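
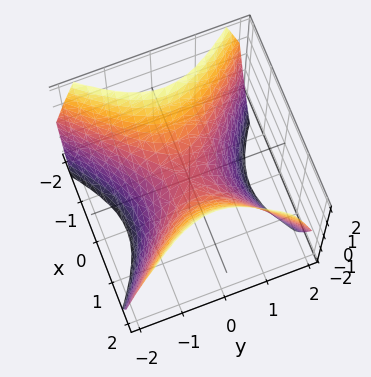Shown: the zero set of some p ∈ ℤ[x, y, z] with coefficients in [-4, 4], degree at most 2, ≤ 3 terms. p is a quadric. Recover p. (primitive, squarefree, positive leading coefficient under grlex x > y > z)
x^2 - y^2 - z

1. The degree is 2 — a saddle surface; a quadric.
2. Symmetries: it's symmetric under x → −x, forcing even powers of x; it's symmetric under y → −y, forcing even powers of y.
3. Reading off the gridlines: it crosses the y-axis at the gridline y = 0; it crosses the z-axis at the gridline z = 0; one x-axis crossing is at x = 0.
4. Together with the visible shape, these determine p as stated.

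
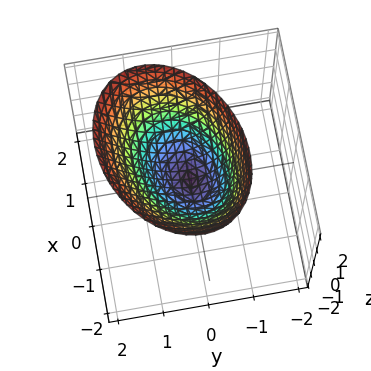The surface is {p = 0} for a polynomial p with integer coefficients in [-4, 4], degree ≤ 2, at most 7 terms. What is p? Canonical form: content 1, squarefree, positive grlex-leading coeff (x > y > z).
2*x^2 - x*y + 3*y^2 - y*z - 3*z

First, the degree is 2 — a generic line meets the surface in up to 2 points.
Then, checking where it meets the axes: it crosses the y-axis at the gridline y = 0; it crosses the x-axis at the gridline x = 0; it meets the z-axis at z = 0 (among the integer gridlines).
Finally, together with the visible shape, these determine p as stated.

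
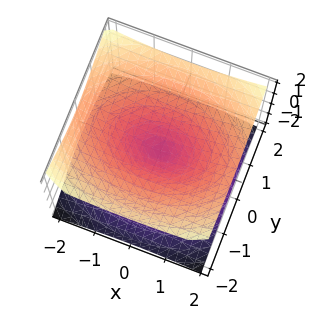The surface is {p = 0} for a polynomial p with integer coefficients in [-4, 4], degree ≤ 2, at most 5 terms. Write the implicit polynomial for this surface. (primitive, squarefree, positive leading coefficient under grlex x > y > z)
x^2 + 2*y^2 - 3*z^2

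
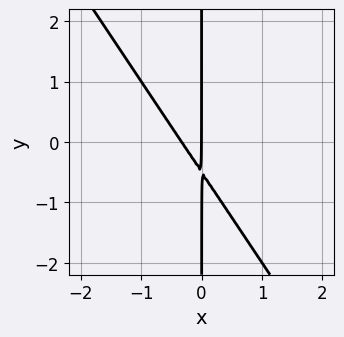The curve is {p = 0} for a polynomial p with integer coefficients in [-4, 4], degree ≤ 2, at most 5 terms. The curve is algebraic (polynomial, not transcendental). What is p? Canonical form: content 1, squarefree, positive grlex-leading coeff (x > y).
(a) deg p = 2.
(b) From the axis intercepts and sections: every point of the y-axis in the box is on the curve; one x-axis crossing is at x = 0.
(c) Matching integer coefficients to the picture gives p.

3*x^2 + 2*x*y + x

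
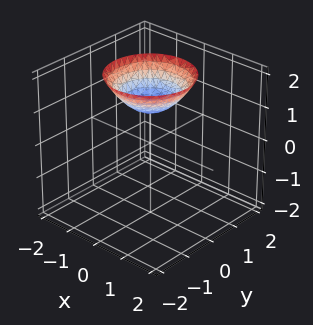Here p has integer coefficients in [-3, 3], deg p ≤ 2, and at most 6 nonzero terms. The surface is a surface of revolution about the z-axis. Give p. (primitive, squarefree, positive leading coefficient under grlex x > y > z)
2*x^2 + 2*y^2 - 3*z + 3

(a) The degree is 2 — the shape is more complex than any degree-1 surface.
(b) By symmetry, the z-axis is an axis of rotation, so x and y enter only as x² + y².
(c) Reading off the gridlines: the surface avoids every integer y-axis point in the box; the surface avoids every integer x-axis point in the box; a circular section at z = 2 has radius between 1 and 2.
(d) These observations pin down the coefficients. Check: (0, 0, 1) on the z-axis lies on the surface, and p(0, 0, 1) = 0. ✓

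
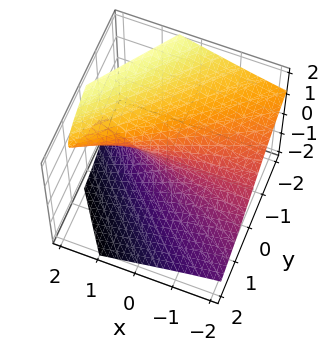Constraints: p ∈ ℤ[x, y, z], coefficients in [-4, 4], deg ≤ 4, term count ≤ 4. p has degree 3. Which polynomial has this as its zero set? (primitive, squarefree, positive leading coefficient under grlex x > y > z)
deg p = 3. No degree-2 surface has this shape.
Checking where it meets the axes: it meets the z-axis at z = 0 (among the integer gridlines); it meets the y-axis at y = 0 (among the integer gridlines); every point of the x-axis in the box is on the surface.
Putting this together gives p.

z^3 - 2*x*z + 3*y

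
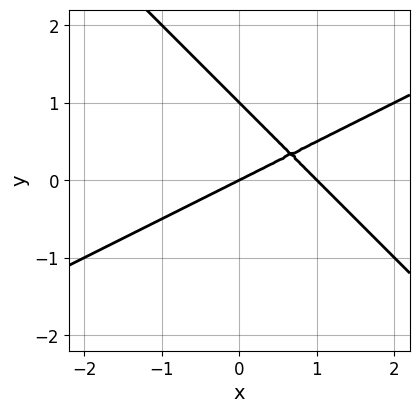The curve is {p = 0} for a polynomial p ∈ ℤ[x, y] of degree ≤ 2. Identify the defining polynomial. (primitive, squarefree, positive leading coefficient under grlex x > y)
x^2 - x*y - 2*y^2 - x + 2*y

First, degree: no degree-1 curve has this shape, so deg p = 2.
Next, against the integer gridlines: among the integer gridlines, it crosses the x-axis at x ∈ {0, 1}; among the integer gridlines, it crosses the y-axis at y ∈ {0, 1}.
Finally, these observations pin down the coefficients.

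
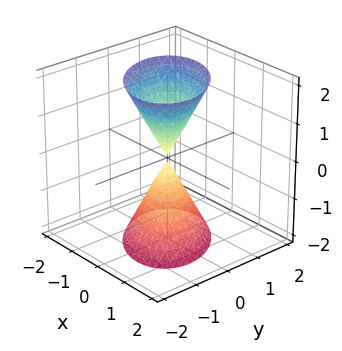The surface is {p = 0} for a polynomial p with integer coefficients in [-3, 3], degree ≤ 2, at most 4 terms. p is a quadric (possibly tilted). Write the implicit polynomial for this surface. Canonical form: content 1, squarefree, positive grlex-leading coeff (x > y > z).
3*x^2 + 2*x*y + 3*y^2 - z^2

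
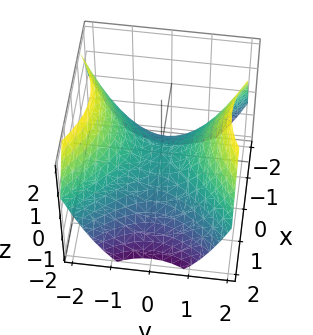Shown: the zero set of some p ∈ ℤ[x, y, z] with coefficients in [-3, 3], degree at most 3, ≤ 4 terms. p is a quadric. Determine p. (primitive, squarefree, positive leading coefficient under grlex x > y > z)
First, degree: a hyperbolic paraboloid; a quadric, so deg p = 2.
Next, symmetries: mirror symmetry x ↦ −x ⇒ only even powers of x; the y ↦ −y reflection is a symmetry, so y appears only in even powers.
Next, observable constraints: it crosses the z-axis at the gridline z = 0; it meets the y-axis at y = 0 (among the integer gridlines); one x-axis crossing is at x = 0.
Finally, the integer polynomial consistent with all of this is the stated p.

2*x^2 - 2*y^2 + 3*z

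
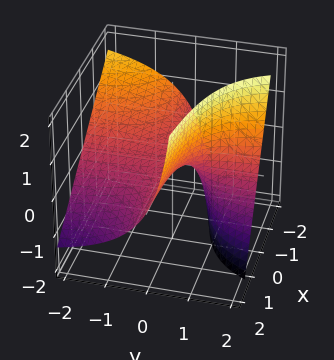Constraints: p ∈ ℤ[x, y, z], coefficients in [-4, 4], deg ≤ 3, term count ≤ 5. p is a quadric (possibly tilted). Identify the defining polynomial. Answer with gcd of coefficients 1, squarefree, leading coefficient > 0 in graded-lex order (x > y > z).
First, degree: the shape is more complex than any degree-1 surface, so deg p = 2.
Then, from the axis intercepts and sections: the visible y-axis segment lies entirely on the surface; every point of the x-axis in the box is on the surface; it crosses the z-axis at the gridline z = 0.
Finally, these observations pin down the coefficients.

x*y + y*z - z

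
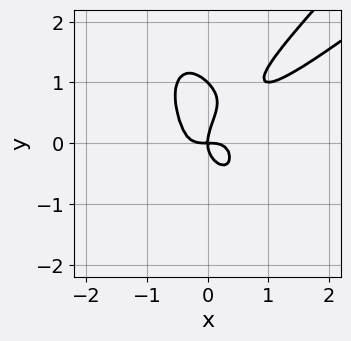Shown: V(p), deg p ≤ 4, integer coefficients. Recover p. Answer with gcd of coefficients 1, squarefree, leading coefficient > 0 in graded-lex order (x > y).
1. deg p = 4.
2. From the visible intercepts: it meets the x-axis at x = 0 (among the integer gridlines); among the integer gridlines, it crosses the y-axis at y ∈ {0, 1}.
3. Together with the visible shape, these determine p as stated.

2*x^4 - 3*x^3*y + y^4 - y^3 + x*y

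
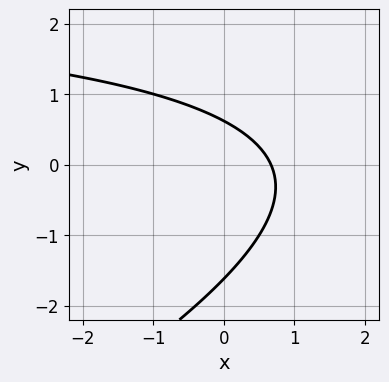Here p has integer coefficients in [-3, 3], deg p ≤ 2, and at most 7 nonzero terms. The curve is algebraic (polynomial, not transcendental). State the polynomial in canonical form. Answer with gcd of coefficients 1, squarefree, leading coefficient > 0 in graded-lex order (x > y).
1. The degree is 2 — no degree-1 curve has this shape.
2. Matching integer coefficients to the picture gives p.

x*y - 2*y^2 - 3*x - 2*y + 2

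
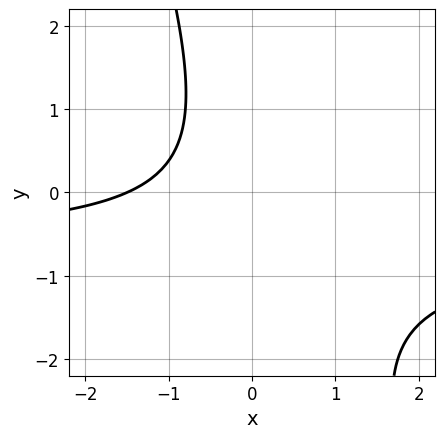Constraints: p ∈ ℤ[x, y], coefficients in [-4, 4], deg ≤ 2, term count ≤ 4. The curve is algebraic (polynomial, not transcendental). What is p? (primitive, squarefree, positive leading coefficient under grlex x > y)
3*x*y + y^2 + 2*x + 3

deg p = 2. The shape is more complex than any degree-1 curve.
From the axis intercepts and sections: it misses every integer gridline on the y-axis.
Matching integer coefficients to the picture gives p.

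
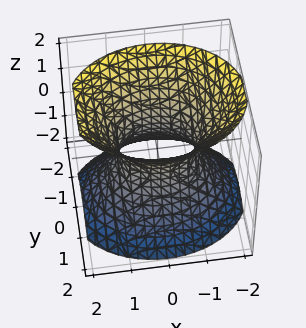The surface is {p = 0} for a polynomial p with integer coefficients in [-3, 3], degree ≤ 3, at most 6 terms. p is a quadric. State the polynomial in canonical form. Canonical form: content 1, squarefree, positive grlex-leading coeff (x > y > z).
2*x^2 + 3*y^2 - 2*z^2 - 2

(a) Degree: an hourglass — one-sheet hyperboloid; a quadric, so deg p = 2.
(b) Symmetries: it's symmetric under y → −y, forcing even powers of y; mirror symmetry z ↦ −z ⇒ only even powers of z; the x ↦ −x reflection is a symmetry, so x appears only in even powers.
(c) Against the integer gridlines: the x-axis gridline crossings are at x ∈ {-1, 1}; no z-intercept at any integer in the box.
(d) Assembling these constraints gives the stated polynomial.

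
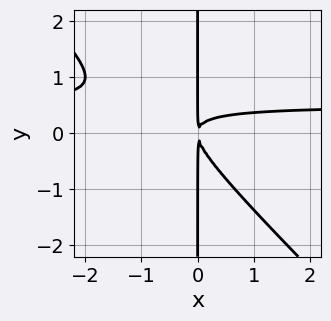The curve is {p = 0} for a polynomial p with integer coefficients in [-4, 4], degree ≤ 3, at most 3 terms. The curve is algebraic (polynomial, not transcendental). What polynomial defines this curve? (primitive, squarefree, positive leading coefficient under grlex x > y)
First, the degree is 3 — a generic line meets the curve in up to 3 points.
Then, observable constraints: every point of the y-axis in the box is on the curve.
Finally, fitting integer coefficients to these (and the overall shape) gives p.

2*x^2*y + 2*x*y^2 - x^2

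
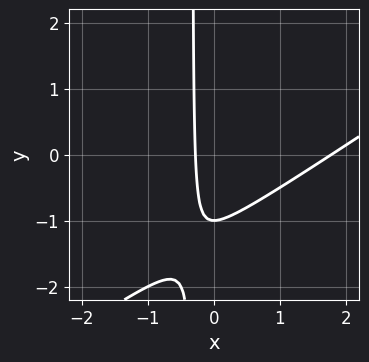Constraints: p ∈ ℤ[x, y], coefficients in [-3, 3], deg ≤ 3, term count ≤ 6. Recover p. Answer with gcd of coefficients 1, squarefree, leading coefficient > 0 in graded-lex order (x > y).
First, the degree is 2 — a generic line meets the curve in up to 2 points.
Then, checking where it meets the axes: it meets the y-axis at y = -1 (among the integer gridlines).
Finally, fitting integer coefficients to these (and the overall shape) gives p.

2*x^2 - 3*x*y - 3*x - y - 1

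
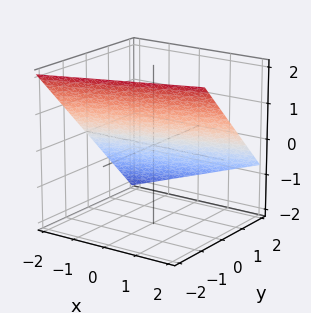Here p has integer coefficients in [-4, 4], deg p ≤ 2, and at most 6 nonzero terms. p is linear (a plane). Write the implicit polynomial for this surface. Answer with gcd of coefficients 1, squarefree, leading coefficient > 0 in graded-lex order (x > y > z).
1. The degree is 1 — the surface is flat (a plane).
2. From the visible intercepts: it meets the x-axis at x = -2 (among the integer gridlines).
3. Together with the visible shape, these determine p as stated.

x - 3*y - 3*z + 2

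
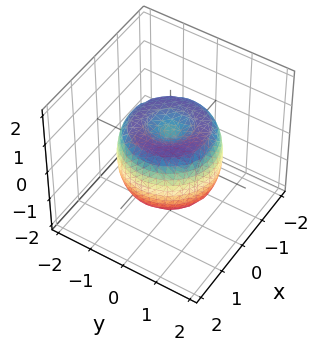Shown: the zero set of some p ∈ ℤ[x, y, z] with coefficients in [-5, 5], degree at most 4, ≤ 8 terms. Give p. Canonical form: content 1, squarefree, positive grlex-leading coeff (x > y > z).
2*x^4 + 4*x^2*y^2 + 2*y^4 - 3*x^2 - 3*y^2 + 2*z^2 - 1

(a) Degree: no degree-3 surface has this shape, so deg p = 4.
(b) By symmetry, every cross-section ⟂ z is a circle, so x, y appear only via x² + y².
(c) Observable constraints: a circular section at z = 1 has radius between 0 and 1.
(d) Fitting integer coefficients to these (and the overall shape) gives p.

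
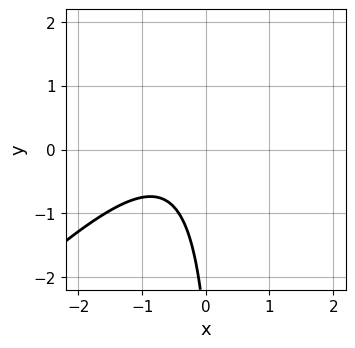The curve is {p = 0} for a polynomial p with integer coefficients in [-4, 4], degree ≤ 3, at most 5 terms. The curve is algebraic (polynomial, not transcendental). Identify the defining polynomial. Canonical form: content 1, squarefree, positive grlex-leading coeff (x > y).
(a) deg p = 2. No degree-1 curve has this shape.
(b) Observable constraints: it misses every integer gridline on the x-axis; it misses every integer gridline on the y-axis.
(c) Matching integer coefficients to the picture gives p.

3*x^2 - 3*x*y + 3*x + y + 3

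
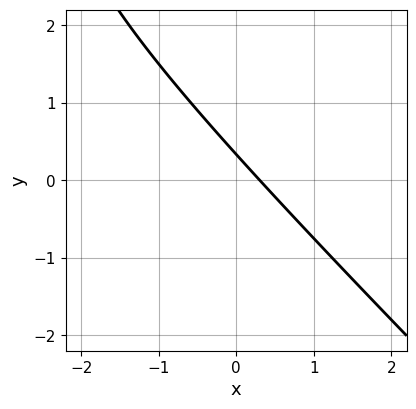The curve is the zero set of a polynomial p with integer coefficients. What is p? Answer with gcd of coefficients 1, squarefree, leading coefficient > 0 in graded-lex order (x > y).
1. Degree: no degree-1 curve has this shape, so deg p = 2.
2. The integer polynomial consistent with all of this is the stated p.

x^2 + x*y + 3*x + 3*y - 1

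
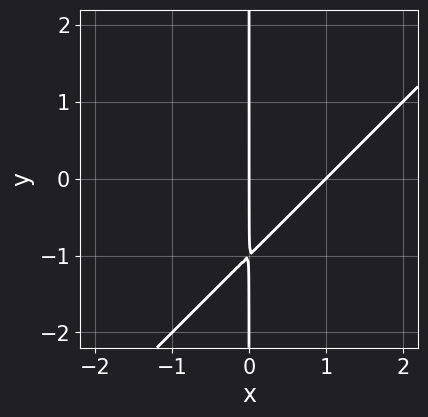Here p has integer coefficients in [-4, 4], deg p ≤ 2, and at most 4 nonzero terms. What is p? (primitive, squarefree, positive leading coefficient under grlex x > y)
(a) deg p = 2. The shape is more complex than any degree-1 curve.
(b) Against the integer gridlines: every point of the y-axis in the box is on the curve; among the integer gridlines, it crosses the x-axis at x ∈ {0, 1}.
(c) Fitting integer coefficients to these (and the overall shape) gives p.

x^2 - x*y - x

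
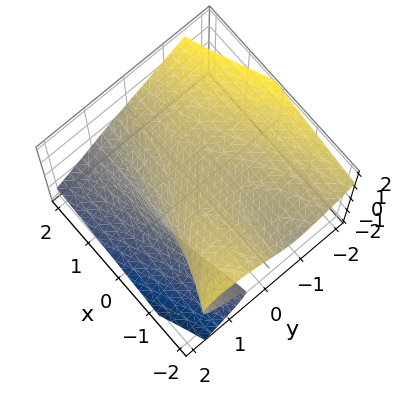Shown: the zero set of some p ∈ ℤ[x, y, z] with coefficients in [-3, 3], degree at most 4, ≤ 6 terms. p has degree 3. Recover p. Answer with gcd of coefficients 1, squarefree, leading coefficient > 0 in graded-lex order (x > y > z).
3*x*y*z + 2*y^3 + 3*z^3 - 2

1. The degree is 3 — no degree-2 surface has this shape.
2. Reading off the gridlines: it crosses the y-axis at the gridline y = 1; the surface avoids every integer x-axis point in the box.
3. The integer polynomial consistent with all of this is the stated p.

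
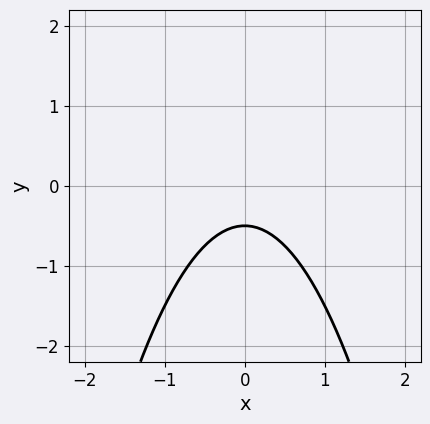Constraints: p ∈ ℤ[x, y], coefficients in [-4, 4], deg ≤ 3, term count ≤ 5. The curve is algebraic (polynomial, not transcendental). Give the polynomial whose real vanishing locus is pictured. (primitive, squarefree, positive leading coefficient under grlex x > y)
(a) deg p = 2. The shape is more complex than any degree-1 curve.
(b) Symmetries: mirror symmetry x ↦ −x ⇒ only even powers of x.
(c) Observable constraints: no x-intercept at any integer in the box.
(d) Fitting integer coefficients to these (and the overall shape) gives p.

2*x^2 + 2*y + 1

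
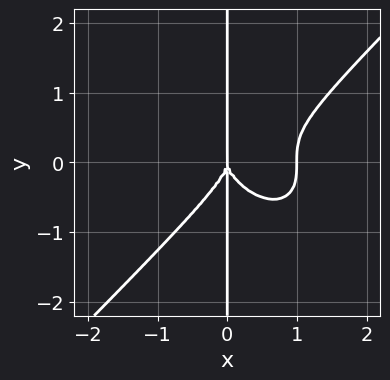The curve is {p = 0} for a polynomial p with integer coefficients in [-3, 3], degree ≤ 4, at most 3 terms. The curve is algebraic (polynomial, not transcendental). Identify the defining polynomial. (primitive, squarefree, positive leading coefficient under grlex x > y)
x^4 - x*y^3 - x^3

1. Degree: the shape is more complex than any degree-3 curve, so deg p = 4.
2. From the visible intercepts: among the integer gridlines, it crosses the x-axis at x ∈ {0, 1}; the visible y-axis segment lies entirely on the curve.
3. Fitting integer coefficients to these (and the overall shape) gives p.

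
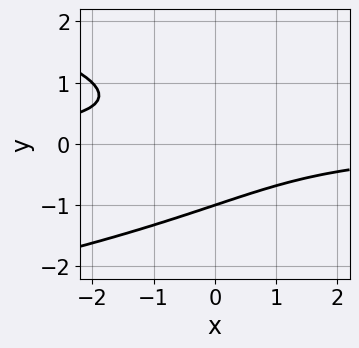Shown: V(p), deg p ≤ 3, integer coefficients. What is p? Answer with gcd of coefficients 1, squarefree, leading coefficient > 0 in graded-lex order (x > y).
y^3 + x*y + 1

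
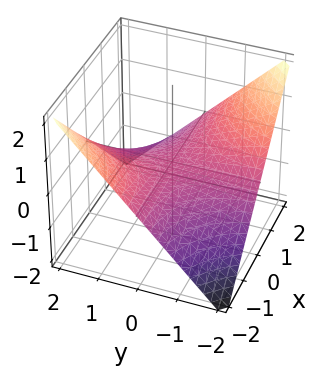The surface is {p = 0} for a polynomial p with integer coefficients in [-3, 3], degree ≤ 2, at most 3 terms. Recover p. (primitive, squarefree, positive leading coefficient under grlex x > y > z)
1. The degree is 2 — a hyperbolic paraboloid; a quadric.
2. From the visible intercepts: the visible x-axis segment lies entirely on the surface; it crosses the z-axis at the gridline z = 0.
3. Putting this together gives p. Check: (0, 2, 0) on the y-axis lies on the surface, and p(0, 2, 0) = 0. ✓

x*y + 2*z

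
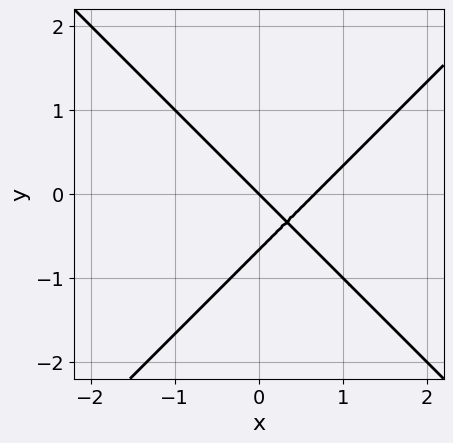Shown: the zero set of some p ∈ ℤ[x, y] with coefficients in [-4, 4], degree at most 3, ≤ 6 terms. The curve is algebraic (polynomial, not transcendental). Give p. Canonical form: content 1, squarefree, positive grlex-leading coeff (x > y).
3*x^2 - 3*y^2 - 2*x - 2*y

First, degree: no degree-1 curve has this shape, so deg p = 2.
Then, observable constraints: one y-axis crossing is at y = 0; one x-axis crossing is at x = 0.
Finally, solving for integer coefficients yields p as stated.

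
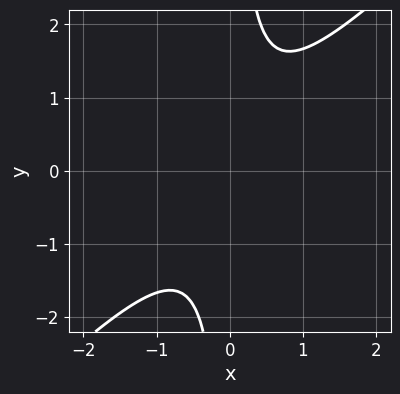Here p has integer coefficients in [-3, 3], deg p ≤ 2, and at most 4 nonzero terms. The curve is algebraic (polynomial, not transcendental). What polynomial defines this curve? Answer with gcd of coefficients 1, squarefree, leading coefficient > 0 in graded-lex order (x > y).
The degree is 2 — a generic line meets the curve in up to 2 points.
From the axis intercepts and sections: the curve avoids every integer y-axis point in the box; no x-intercept at any integer in the box.
Putting this together gives p.

3*x^2 - 3*x*y + 2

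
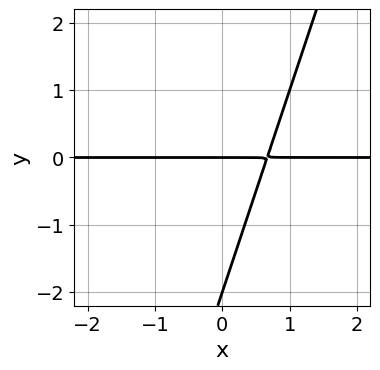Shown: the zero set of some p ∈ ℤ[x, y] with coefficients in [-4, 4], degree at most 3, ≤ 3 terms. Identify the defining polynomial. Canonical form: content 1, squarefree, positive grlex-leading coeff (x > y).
1. The degree is 2 — the shape is more complex than any degree-1 curve.
2. Observable constraints: the y-axis gridline crossings are at y ∈ {-2, 0}; every point of the x-axis in the box is on the curve.
3. Solving for integer coefficients yields p as stated.

3*x*y - y^2 - 2*y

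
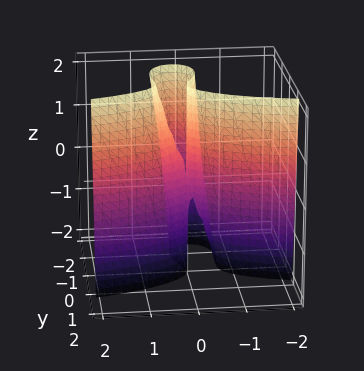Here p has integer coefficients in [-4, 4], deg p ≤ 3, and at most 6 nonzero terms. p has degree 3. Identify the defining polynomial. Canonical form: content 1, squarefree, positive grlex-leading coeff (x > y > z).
2*x^2*y + 2*y^3 - 3*x^2 + x*z + 3*y^2

1. Degree: a generic line meets the surface in up to 3 points, so deg p = 3.
2. From the axis intercepts and sections: every point of the z-axis in the box is on the surface; it meets the y-axis at y = 0 (among the integer gridlines); it meets the x-axis at x = 0 (among the integer gridlines).
3. Matching integer coefficients to the picture gives p.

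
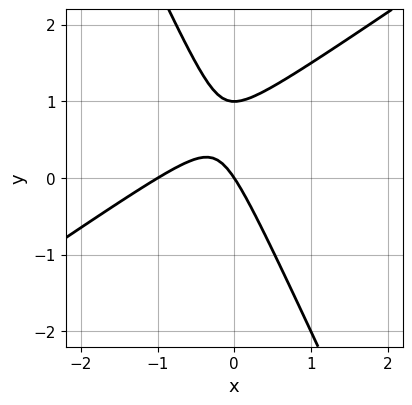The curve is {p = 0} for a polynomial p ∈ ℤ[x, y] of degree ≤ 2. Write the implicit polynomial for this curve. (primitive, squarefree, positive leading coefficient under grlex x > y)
3*x^2 - 3*x*y - 2*y^2 + 3*x + 2*y

First, degree: the shape is more complex than any degree-1 curve, so deg p = 2.
Next, from the axis intercepts and sections: among the integer gridlines, it crosses the x-axis at x ∈ {-1, 0}; the y-axis gridline crossings are at y ∈ {0, 1}.
Finally, matching integer coefficients to the picture gives p.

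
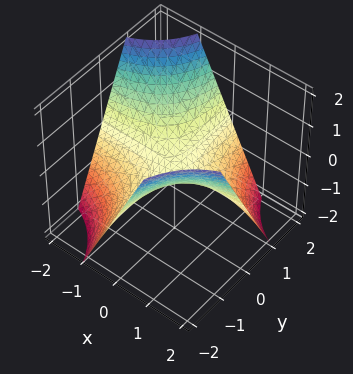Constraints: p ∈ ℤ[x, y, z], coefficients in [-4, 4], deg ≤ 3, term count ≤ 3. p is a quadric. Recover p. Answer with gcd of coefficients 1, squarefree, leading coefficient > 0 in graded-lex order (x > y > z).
x*y + z

deg p = 2. A hyperbolic paraboloid; a quadric.
From the axis intercepts and sections: every point of the y-axis in the box is on the surface; the visible x-axis segment lies entirely on the surface; it crosses the z-axis at the gridline z = 0.
Matching integer coefficients to the picture gives p.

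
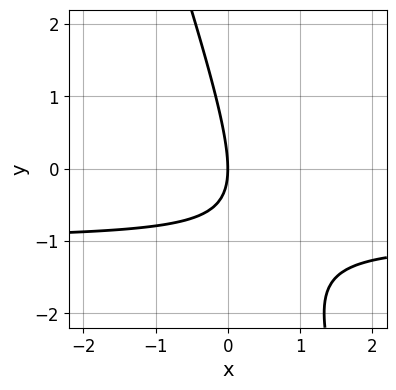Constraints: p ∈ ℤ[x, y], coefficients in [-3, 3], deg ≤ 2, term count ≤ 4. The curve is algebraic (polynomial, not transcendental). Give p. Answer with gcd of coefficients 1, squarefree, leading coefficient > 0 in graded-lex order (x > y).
3*x*y + y^2 + 3*x

First, deg p = 2. A generic line meets the curve in up to 2 points.
Next, from the visible intercepts: one y-axis crossing is at y = 0; one x-axis crossing is at x = 0.
Finally, these observations pin down the coefficients.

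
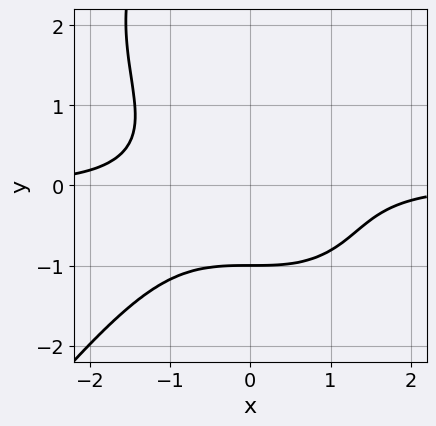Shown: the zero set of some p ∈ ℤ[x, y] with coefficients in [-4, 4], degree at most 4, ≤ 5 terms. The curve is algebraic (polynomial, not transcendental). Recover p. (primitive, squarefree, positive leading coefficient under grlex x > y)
deg p = 4.
Reading off the gridlines: no x-intercept at any integer in the box; one y-axis crossing is at y = -1.
Fitting integer coefficients to these (and the overall shape) gives p.

2*x^3*y - y^4 + 3*y^3 + y^2 + 3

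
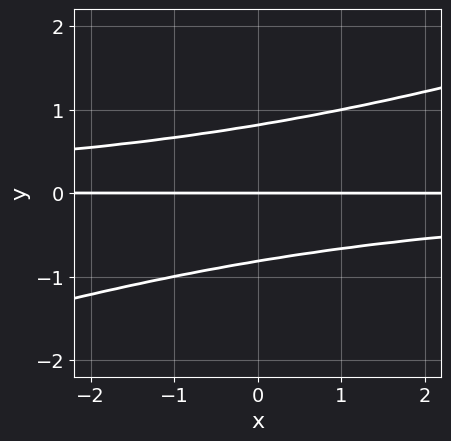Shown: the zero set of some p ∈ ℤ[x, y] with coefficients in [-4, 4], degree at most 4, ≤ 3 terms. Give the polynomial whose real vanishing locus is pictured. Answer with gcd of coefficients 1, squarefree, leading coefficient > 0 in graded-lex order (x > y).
1. deg p = 3.
2. From the axis intercepts and sections: the visible x-axis segment lies entirely on the curve; one y-axis crossing is at y = 0.
3. Fitting integer coefficients to these (and the overall shape) gives p.

x*y^2 - 3*y^3 + 2*y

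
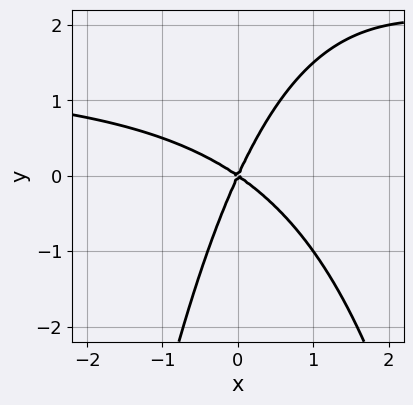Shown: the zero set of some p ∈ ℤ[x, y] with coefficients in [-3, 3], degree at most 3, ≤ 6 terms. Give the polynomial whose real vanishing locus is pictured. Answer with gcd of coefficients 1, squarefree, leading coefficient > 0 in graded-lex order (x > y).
2*x^2*y - 3*x^2 - 3*x*y + 2*y^2

First, the degree is 3 — the shape is more complex than any degree-2 curve.
Then, against the integer gridlines: it crosses the y-axis at the gridline y = 0; it crosses the x-axis at the gridline x = 0.
Finally, these observations pin down the coefficients.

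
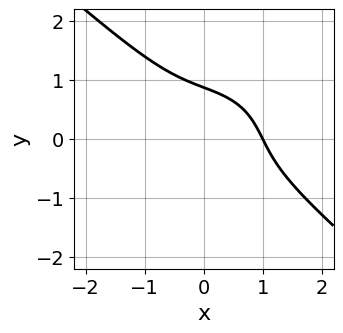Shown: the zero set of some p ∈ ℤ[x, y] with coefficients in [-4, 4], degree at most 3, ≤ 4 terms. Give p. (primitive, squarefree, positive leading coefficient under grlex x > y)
2*x^3 + 3*y^3 + 3*x*y - 2

First, degree: no degree-2 curve has this shape, so deg p = 3.
Next, from the axis intercepts and sections: it crosses the x-axis at the gridline x = 1.
Finally, together with the visible shape, these determine p as stated.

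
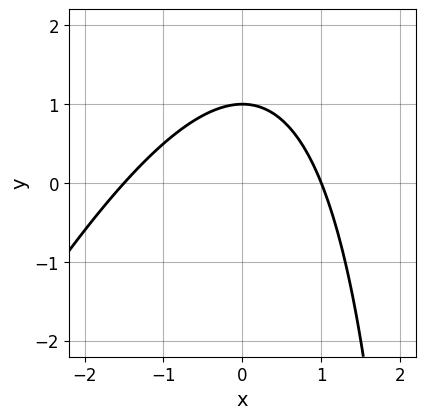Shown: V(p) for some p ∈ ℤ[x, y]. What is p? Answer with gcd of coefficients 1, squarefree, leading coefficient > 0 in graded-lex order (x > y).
2*x^2 - x*y + x + 3*y - 3

(a) Degree: the shape is more complex than any degree-1 curve, so deg p = 2.
(b) Checking where it meets the axes: it crosses the x-axis at the gridline x = 1; it meets the y-axis at y = 1 (among the integer gridlines).
(c) Matching integer coefficients to the picture gives p.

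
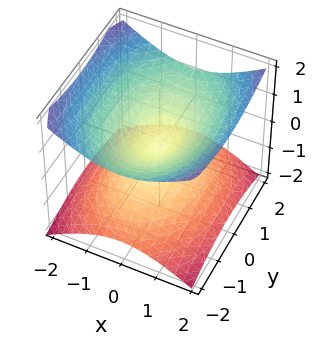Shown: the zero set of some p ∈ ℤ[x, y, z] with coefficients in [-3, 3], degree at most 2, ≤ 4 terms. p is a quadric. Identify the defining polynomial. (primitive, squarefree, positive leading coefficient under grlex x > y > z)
2*x^2 + y^2 - 3*z^2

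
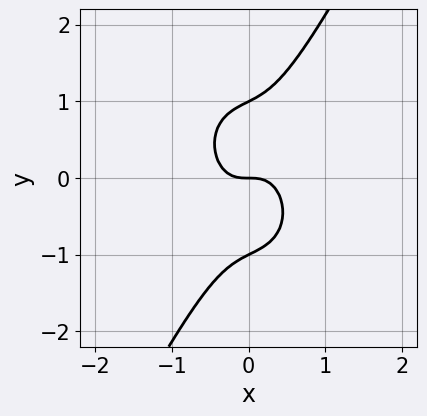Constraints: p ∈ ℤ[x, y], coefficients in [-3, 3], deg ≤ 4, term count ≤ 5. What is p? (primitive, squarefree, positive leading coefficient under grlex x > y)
Degree: no degree-2 curve has this shape, so deg p = 3.
Observable constraints: one x-axis crossing is at x = 0; the y-axis gridline crossings are at y ∈ {-1, 0, 1}.
Solving for integer coefficients yields p as stated.

3*x^3 + x*y^2 - y^3 + y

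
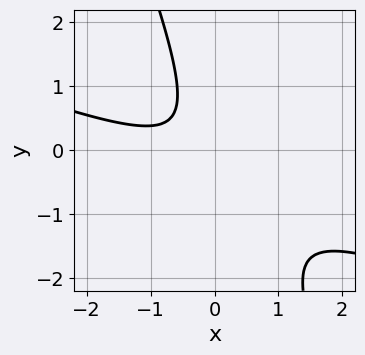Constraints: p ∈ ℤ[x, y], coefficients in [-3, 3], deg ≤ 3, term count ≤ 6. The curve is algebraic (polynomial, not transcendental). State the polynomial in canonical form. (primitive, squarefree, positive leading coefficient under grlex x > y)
1. Degree: a generic line meets the curve in up to 2 points, so deg p = 2.
2. Reading off the gridlines: it misses every integer gridline on the y-axis; it misses every integer gridline on the x-axis.
3. Assembling these constraints gives the stated polynomial.

x^2 + 3*x*y + y^2 + x + 1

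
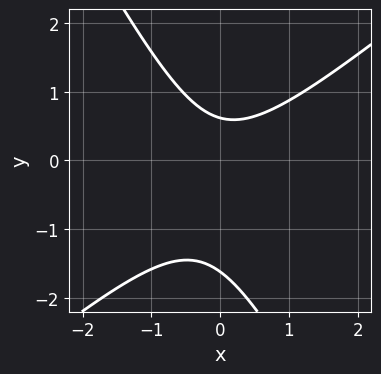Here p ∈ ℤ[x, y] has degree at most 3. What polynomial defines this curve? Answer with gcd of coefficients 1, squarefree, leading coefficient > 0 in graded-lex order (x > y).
First, deg p = 2.
Then, from the visible intercepts: no x-intercept at any integer in the box.
Finally, fitting integer coefficients to these (and the overall shape) gives p.

3*x^2 - 2*x*y - 2*y^2 - 2*y + 2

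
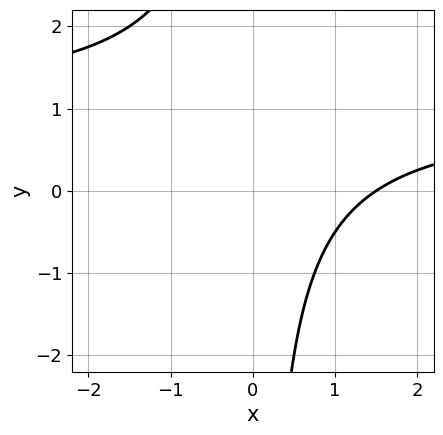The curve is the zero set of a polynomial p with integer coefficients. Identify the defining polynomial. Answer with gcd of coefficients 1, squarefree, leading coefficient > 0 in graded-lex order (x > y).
First, the degree is 2 — a generic line meets the curve in up to 2 points.
Next, reading off the gridlines: the curve avoids every integer y-axis point in the box.
Finally, solving for integer coefficients yields p as stated.

2*x*y - 2*x + 3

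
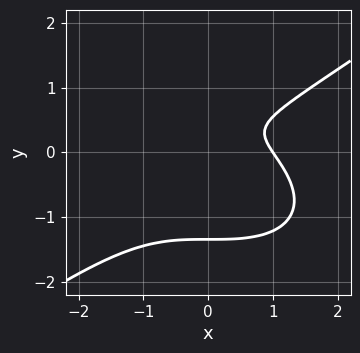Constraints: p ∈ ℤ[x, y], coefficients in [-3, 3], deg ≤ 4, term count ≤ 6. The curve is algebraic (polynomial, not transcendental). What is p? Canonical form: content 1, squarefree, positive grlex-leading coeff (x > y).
x^3 - 3*y^3 - 2*y^2 + 2*y - 1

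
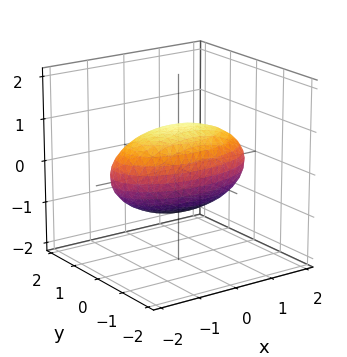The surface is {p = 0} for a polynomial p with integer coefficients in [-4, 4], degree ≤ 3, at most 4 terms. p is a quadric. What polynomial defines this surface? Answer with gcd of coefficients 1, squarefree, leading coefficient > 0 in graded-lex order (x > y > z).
1. deg p = 2. Bounded and convex; a quadric.
2. Symmetries: it's symmetric under y → −y, forcing even powers of y; it's symmetric under x → −x, forcing even powers of x; it's symmetric under z → −z, forcing even powers of z.
3. Reading off the gridlines: the y-axis gridline crossings are at y ∈ {-1, 1}; among the integer gridlines, it crosses the z-axis at z ∈ {-1, 1}.
4. Assembling these constraints gives the stated polynomial.

x^2 + 3*y^2 + 3*z^2 - 3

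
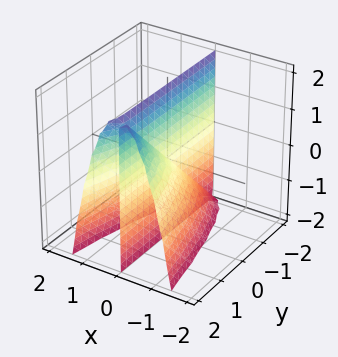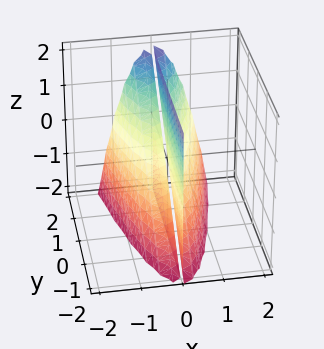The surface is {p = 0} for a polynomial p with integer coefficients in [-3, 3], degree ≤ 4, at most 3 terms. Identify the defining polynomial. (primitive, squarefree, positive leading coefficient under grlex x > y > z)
2*x^3 - x*y + x*z

(a) There are 2 components. Treating them together as one polynomial.
(b) Degree: a generic line meets the surface in up to 3 points, so deg p = 3.
(c) Against the integer gridlines: the visible z-axis segment lies entirely on the surface; it meets the x-axis at x = 0 (among the integer gridlines); the visible y-axis segment lies entirely on the surface.
(d) Fitting integer coefficients to these (and the overall shape) gives p.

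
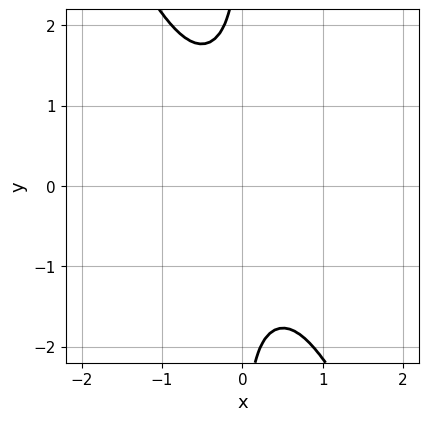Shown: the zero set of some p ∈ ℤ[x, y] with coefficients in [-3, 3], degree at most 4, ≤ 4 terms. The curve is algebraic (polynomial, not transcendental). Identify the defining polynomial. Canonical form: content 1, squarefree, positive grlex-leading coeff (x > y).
3*x^4 + 3*x^2*y^2 + 2*x*y^3 + 3

Degree: a generic line meets the curve in up to 4 points, so deg p = 4.
Reading off the gridlines: it misses every integer gridline on the x-axis; no y-intercept at any integer in the box.
Putting this together gives p.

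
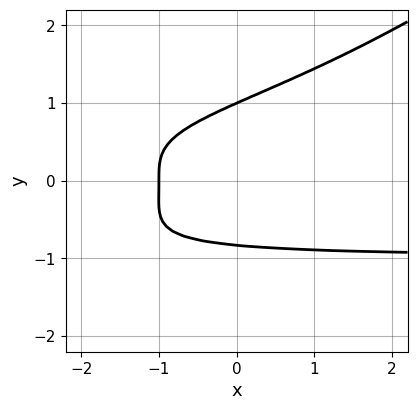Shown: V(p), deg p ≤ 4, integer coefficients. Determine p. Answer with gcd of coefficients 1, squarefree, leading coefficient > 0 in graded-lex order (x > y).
First, the degree is 4 — no degree-3 curve has this shape.
Then, from the visible intercepts: it meets the y-axis at y = 1 (among the integer gridlines); it meets the x-axis at x = -1 (among the integer gridlines).
Finally, the integer polynomial consistent with all of this is the stated p.

2*x*y^3 - 3*y^4 + y^3 + 2*x + 2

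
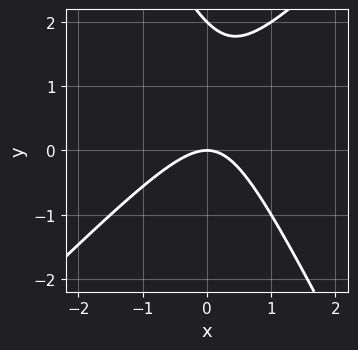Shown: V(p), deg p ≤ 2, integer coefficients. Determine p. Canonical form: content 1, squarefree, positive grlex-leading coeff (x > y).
2*x^2 - x*y - y^2 + 2*y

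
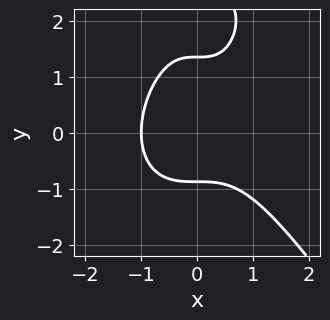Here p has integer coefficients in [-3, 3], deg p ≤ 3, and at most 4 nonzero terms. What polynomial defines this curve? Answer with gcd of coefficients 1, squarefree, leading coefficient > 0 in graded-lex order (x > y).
3*x^3 + y^3 - 3*y^2 + 3

(a) deg p = 3. A generic line meets the curve in up to 3 points.
(b) From the axis intercepts and sections: one x-axis crossing is at x = -1.
(c) Solving for integer coefficients yields p as stated.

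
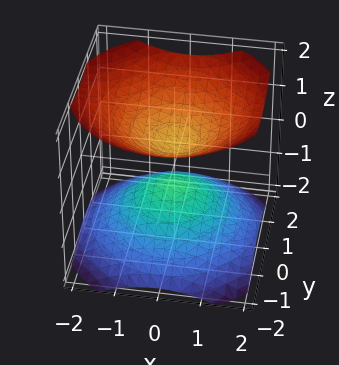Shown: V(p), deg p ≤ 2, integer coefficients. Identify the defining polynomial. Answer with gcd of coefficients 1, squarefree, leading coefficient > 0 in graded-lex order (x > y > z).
First, there are 2 components. Treating them together as one polynomial.
Next, the degree is 2 — no degree-1 surface has this shape.
Next, by symmetry, every cross-section ⟂ z is a circle, so x, y appear only via x² + y².
Next, against the integer gridlines: no y-intercept at any integer in the box; a circular section at z = 1 has radius exactly 1; no x-intercept at any integer in the box.
Finally, putting this together gives p.

2*x^2 + 2*y^2 - 3*z^2 + 1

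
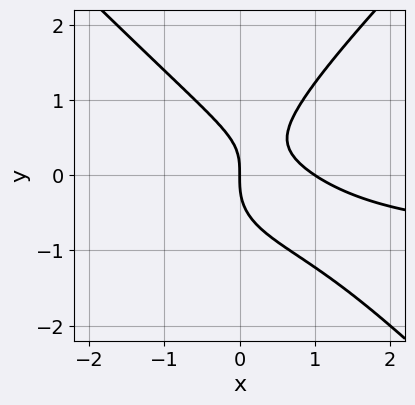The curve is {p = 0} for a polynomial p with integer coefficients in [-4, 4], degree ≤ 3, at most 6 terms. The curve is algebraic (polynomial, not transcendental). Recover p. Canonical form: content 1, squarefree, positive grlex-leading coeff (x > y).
The degree is 3 — the shape is more complex than any degree-2 curve.
Against the integer gridlines: among the integer gridlines, it crosses the x-axis at x ∈ {0, 1}; one y-axis crossing is at y = 0.
Together with the visible shape, these determine p as stated.

2*x^2*y - 2*y^3 + 2*x^2 + x*y - 2*x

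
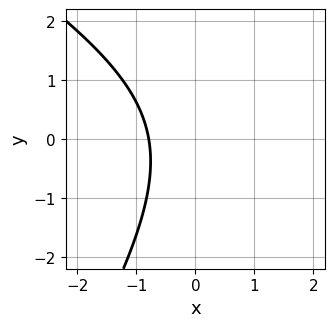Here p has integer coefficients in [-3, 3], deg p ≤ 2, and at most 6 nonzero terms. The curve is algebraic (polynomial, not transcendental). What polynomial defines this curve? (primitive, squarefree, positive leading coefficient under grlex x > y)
deg p = 2. A generic line meets the curve in up to 2 points.
Against the integer gridlines: no y-intercept at any integer in the box.
Solving for integer coefficients yields p as stated.

x^2 + x*y - y^2 - 3*x - 3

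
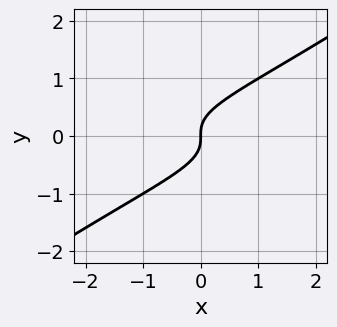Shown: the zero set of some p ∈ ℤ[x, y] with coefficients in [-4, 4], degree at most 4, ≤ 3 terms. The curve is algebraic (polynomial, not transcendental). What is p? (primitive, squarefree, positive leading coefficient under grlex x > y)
2*x*y^2 - 3*y^3 + x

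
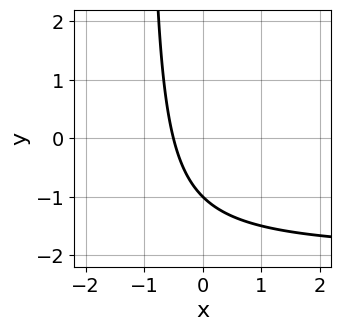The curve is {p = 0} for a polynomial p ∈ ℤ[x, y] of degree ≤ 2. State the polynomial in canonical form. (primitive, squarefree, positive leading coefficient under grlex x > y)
First, degree: a generic line meets the curve in up to 2 points, so deg p = 2.
Next, reading off the gridlines: it meets the y-axis at y = -1 (among the integer gridlines).
Finally, matching integer coefficients to the picture gives p.

x*y + 2*x + y + 1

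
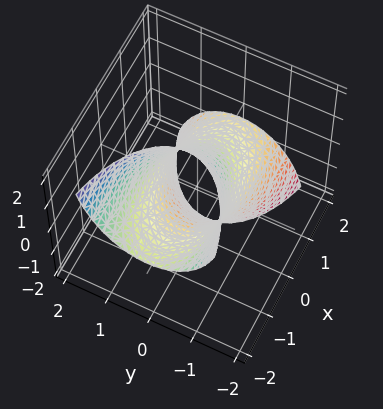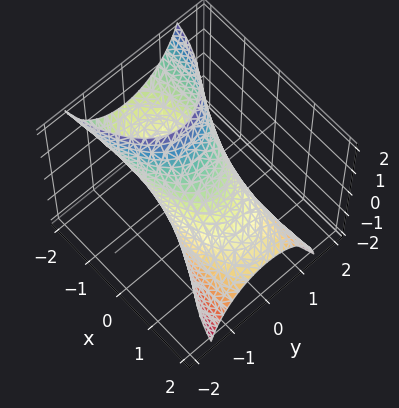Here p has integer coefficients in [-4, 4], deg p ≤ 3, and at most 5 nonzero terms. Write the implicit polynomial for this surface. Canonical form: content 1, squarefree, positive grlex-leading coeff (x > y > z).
x^2 + 3*x*z + 3*y^2 + z^2 - 2

Degree: no degree-1 surface has this shape, so deg p = 2.
Matching integer coefficients to the picture gives p.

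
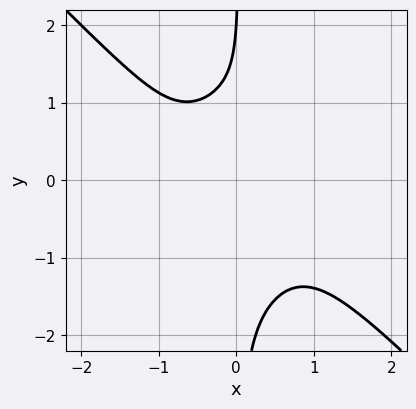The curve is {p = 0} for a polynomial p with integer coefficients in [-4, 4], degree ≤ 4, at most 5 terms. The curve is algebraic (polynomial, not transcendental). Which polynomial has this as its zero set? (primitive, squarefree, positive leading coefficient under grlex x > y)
First, degree: no degree-3 curve has this shape, so deg p = 4.
Next, checking where it meets the axes: it meets the y-axis at y = 2 (among the integer gridlines); no x-intercept at any integer in the box.
Finally, solving for integer coefficients yields p as stated.

2*x^4 + 2*x*y^3 - y + 2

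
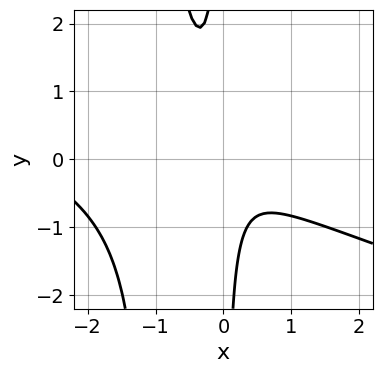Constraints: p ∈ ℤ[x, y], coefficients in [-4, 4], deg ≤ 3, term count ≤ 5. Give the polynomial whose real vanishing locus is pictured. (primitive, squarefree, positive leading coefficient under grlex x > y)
x^3 + 3*x^2*y + 3*x^2 + 3*x*y + 1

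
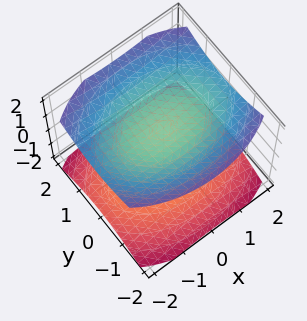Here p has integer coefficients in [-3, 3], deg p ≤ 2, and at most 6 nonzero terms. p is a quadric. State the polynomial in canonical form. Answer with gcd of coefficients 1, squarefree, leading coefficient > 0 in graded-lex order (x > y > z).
x^2 + 2*y^2 - 3*z^2 + 3

First, there are 2 components.
Then, degree: two sheets facing apart; a quadric, so deg p = 2.
Next, symmetries: mirror symmetry z ↦ −z ⇒ only even powers of z; mirror symmetry x ↦ −x ⇒ only even powers of x; the y ↦ −y reflection is a symmetry, so y appears only in even powers.
Then, from the visible intercepts: no y-intercept at any integer in the box; no x-intercept at any integer in the box; the z-axis gridline crossings are at z ∈ {-1, 1}.
Finally, the integer polynomial consistent with all of this is the stated p.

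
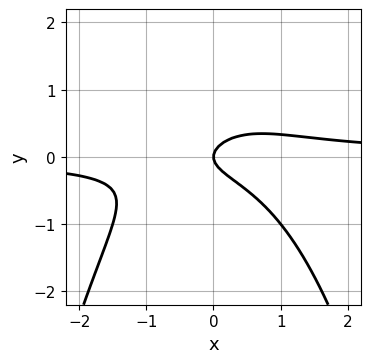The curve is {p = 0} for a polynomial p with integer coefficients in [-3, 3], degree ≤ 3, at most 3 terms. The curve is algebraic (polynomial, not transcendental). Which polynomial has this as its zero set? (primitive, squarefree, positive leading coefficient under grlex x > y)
2*x^2*y + 3*y^2 - x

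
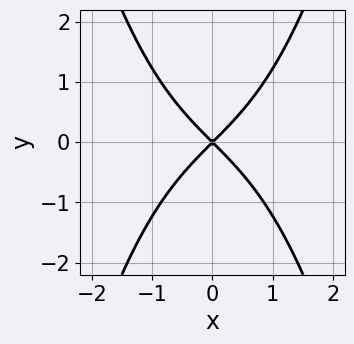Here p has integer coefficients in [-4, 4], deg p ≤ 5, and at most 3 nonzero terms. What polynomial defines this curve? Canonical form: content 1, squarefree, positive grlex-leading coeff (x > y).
x^4 + 2*x^2 - 2*y^2

First, the degree is 4 — the shape is more complex than any degree-3 curve.
Next, symmetries: it's symmetric under x → −x, forcing even powers of x; mirror symmetry y ↦ −y ⇒ only even powers of y.
Next, from the axis intercepts and sections: one x-axis crossing is at x = 0; one y-axis crossing is at y = 0.
Finally, matching integer coefficients to the picture gives p.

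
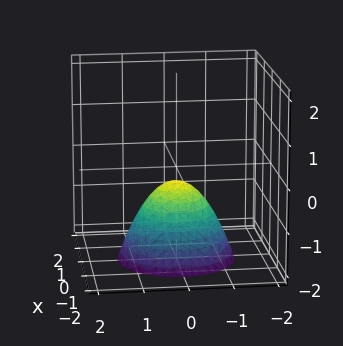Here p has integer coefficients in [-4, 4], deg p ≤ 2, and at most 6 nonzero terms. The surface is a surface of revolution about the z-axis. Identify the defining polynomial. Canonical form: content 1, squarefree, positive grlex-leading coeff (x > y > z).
3*x^2 + 3*y^2 + 3*z + 1

1. Degree: a generic line meets the surface in up to 2 points, so deg p = 2.
2. Symmetries: rotational symmetry about the z-axis ⇒ p depends on x, y only through x² + y².
3. From the axis intercepts and sections: a circular section at z = -1 has radius between 0 and 1; no y-intercept at any integer in the box; the surface avoids every integer x-axis point in the box.
4. Matching integer coefficients to the picture gives p.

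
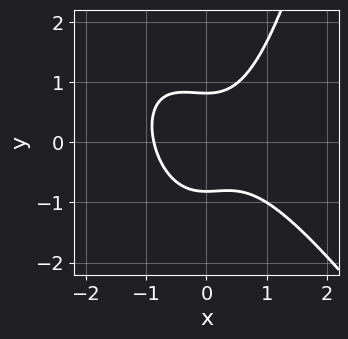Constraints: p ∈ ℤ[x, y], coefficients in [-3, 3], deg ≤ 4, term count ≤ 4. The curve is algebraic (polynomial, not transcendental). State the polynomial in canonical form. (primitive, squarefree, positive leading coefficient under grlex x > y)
3*x^3 + 2*x^2*y - 3*y^2 + 2

1. deg p = 3. A generic line meets the curve in up to 3 points.
2. Solving for integer coefficients yields p as stated.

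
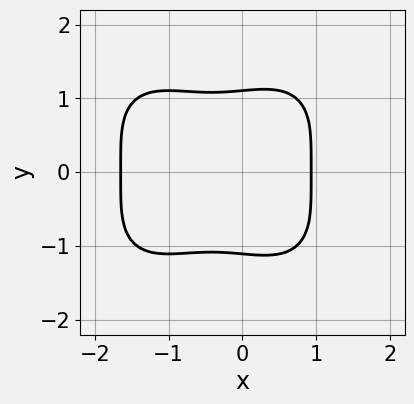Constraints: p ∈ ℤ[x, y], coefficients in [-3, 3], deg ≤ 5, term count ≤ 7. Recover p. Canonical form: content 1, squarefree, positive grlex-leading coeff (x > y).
2*x^4 + 2*y^4 + 3*x^3 - x - 3

1. Degree: no degree-3 curve has this shape, so deg p = 4.
2. Symmetries: mirror symmetry y ↦ −y ⇒ only even powers of y.
3. Assembling these constraints gives the stated polynomial.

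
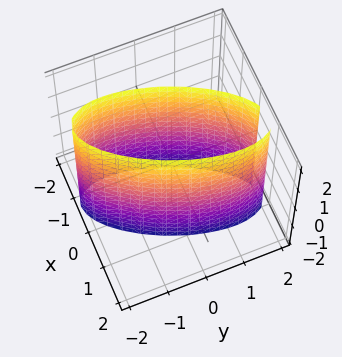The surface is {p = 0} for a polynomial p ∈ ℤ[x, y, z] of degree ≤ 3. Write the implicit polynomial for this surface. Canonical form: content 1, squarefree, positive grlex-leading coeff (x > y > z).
1. The degree is 2 — a generic line meets the surface in up to 2 points.
2. Reading off the gridlines: among the integer gridlines, it crosses the x-axis at x ∈ {-1, 1}; it misses every integer gridline on the z-axis.
3. The integer polynomial consistent with all of this is the stated p.

3*x^2 - 2*x*y + y^2 - 3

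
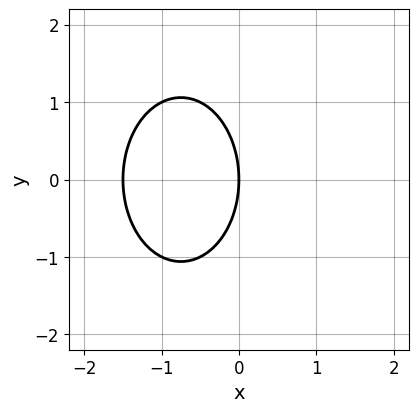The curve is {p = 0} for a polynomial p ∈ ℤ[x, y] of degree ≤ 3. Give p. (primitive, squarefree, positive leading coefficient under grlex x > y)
(a) deg p = 2.
(b) Symmetries: the y ↦ −y reflection is a symmetry, so y appears only in even powers.
(c) From the axis intercepts and sections: it crosses the y-axis at the gridline y = 0; it crosses the x-axis at the gridline x = 0.
(d) Putting this together gives p.

2*x^2 + y^2 + 3*x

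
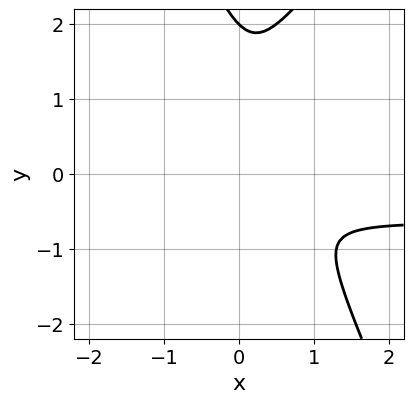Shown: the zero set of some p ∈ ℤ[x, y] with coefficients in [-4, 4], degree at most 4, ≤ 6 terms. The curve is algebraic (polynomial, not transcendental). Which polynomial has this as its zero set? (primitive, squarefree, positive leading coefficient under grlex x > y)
3*x^2*y - x*y^2 - y^3 + 2*x^2 + 2*y^2

1. deg p = 3.
2. Observable constraints: it meets the y-axis at y = 2 (among the integer gridlines).
3. Matching integer coefficients to the picture gives p.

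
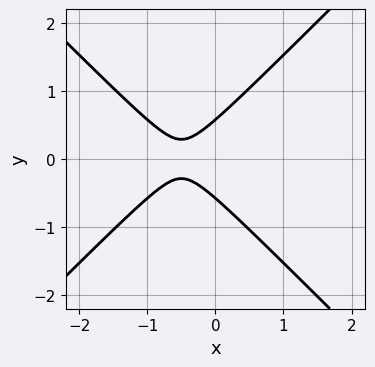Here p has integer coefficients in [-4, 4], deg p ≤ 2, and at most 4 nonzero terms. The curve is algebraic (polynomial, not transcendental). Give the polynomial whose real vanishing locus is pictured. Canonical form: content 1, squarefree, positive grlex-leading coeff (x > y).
3*x^2 - 3*y^2 + 3*x + 1

deg p = 2. The shape is more complex than any degree-1 curve.
Symmetries: mirror symmetry y ↦ −y ⇒ only even powers of y.
Against the integer gridlines: no x-intercept at any integer in the box.
These observations pin down the coefficients.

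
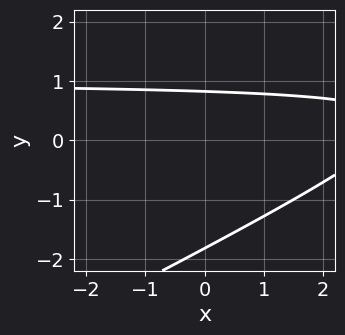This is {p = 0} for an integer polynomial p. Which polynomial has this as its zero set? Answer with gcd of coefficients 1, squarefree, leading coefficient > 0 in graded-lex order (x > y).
x*y - 2*y^2 - x - 2*y + 3

First, the degree is 2 — no degree-1 curve has this shape.
Next, reading off the gridlines: the curve avoids every integer x-axis point in the box.
Finally, together with the visible shape, these determine p as stated.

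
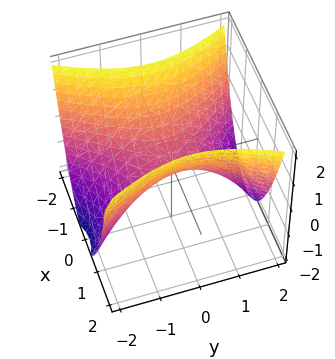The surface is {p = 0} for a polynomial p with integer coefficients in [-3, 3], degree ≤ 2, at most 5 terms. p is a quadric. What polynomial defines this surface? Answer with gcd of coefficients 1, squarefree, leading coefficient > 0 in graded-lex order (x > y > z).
First, the degree is 2 — a saddle surface; a quadric.
Then, symmetries: it's symmetric under y → −y, forcing even powers of y; it's symmetric under x → −x, forcing even powers of x.
Then, reading off the gridlines: it meets the y-axis at y = 0 (among the integer gridlines); one z-axis crossing is at z = 0; it crosses the x-axis at the gridline x = 0.
Finally, the integer polynomial consistent with all of this is the stated p.

2*x^2 - y^2 - 2*z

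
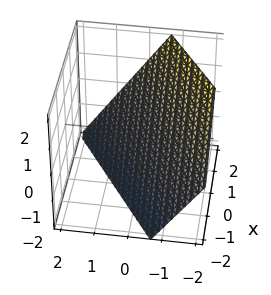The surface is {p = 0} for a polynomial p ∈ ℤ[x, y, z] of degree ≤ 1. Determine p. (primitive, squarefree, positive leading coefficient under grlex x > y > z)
2*x - 3*y - 2*z - 2

The degree is 1 — every cross-section is a straight line — this is a plane.
From the axis intercepts and sections: one x-axis crossing is at x = 1; it crosses the z-axis at the gridline z = -1.
Matching integer coefficients to the picture gives p.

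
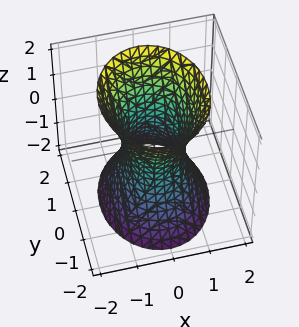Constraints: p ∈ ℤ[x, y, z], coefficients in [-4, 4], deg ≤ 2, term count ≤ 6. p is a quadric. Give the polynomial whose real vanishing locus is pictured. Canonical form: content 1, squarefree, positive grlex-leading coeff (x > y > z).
Degree: an hourglass — one-sheet hyperboloid; a quadric, so deg p = 2.
Symmetries: mirror symmetry x ↦ −x ⇒ only even powers of x; it's symmetric under y → −y, forcing even powers of y; the z ↦ −z reflection is a symmetry, so z appears only in even powers.
Observable constraints: no z-intercept at any integer in the box; the y-axis gridline crossings are at y ∈ {-1, 1}.
Together with the visible shape, these determine p as stated.

3*x^2 + 2*y^2 - z^2 - 2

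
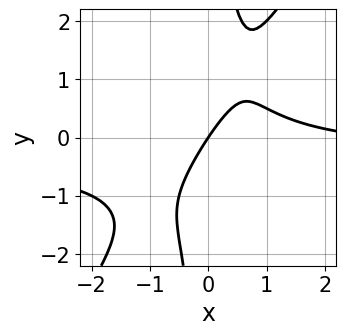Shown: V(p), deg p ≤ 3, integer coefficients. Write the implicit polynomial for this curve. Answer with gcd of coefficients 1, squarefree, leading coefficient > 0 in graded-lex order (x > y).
3*x^2*y - 2*x*y^2 + x^2 - 3*x + 2*y

(a) Degree: the shape is more complex than any degree-2 curve, so deg p = 3.
(b) Checking where it meets the axes: it meets the x-axis at x = 0 (among the integer gridlines); one y-axis crossing is at y = 0.
(c) Together with the visible shape, these determine p as stated.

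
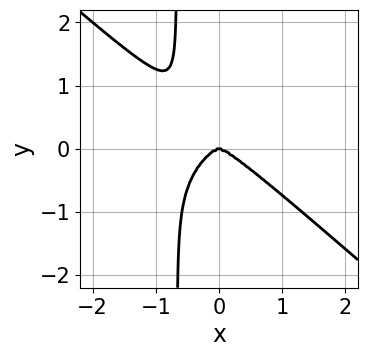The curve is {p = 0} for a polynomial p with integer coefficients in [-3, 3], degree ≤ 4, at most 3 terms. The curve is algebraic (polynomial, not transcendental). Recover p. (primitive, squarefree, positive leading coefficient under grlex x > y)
1. Degree: the shape is more complex than any degree-3 curve, so deg p = 4.
2. Reading off the gridlines: it crosses the x-axis at the gridline x = 0; it crosses the y-axis at the gridline y = 0.
3. Solving for integer coefficients yields p as stated.

2*x^4 + 3*x*y^3 + 2*y^3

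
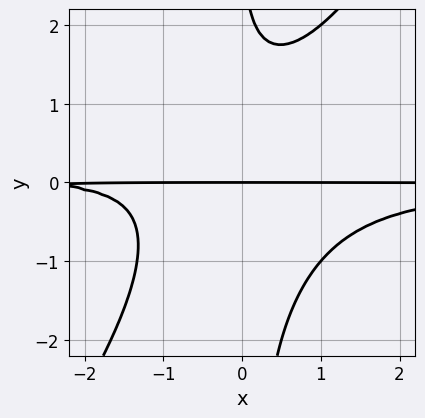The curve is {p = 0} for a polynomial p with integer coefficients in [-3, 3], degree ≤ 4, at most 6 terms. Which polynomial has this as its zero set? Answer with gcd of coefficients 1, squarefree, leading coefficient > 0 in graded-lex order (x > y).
3*x^2*y^2 - 2*x*y^3 + x*y - y^2 + 3*y

Degree: a generic line meets the curve in up to 4 points, so deg p = 4.
Checking where it meets the axes: it meets the y-axis at y = 0 (among the integer gridlines); every point of the x-axis in the box is on the curve.
Together with the visible shape, these determine p as stated.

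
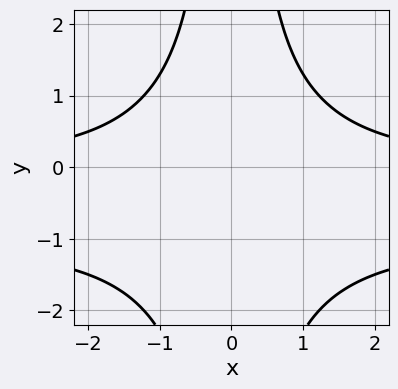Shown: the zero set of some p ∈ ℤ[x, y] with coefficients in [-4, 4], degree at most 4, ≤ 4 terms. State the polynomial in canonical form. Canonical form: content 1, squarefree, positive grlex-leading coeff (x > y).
x^2*y^2 + x^2*y - 3

The degree is 4 — the shape is more complex than any degree-3 curve.
Symmetries: mirror symmetry x ↦ −x ⇒ only even powers of x.
Checking where it meets the axes: no x-intercept at any integer in the box; no y-intercept at any integer in the box.
Putting this together gives p.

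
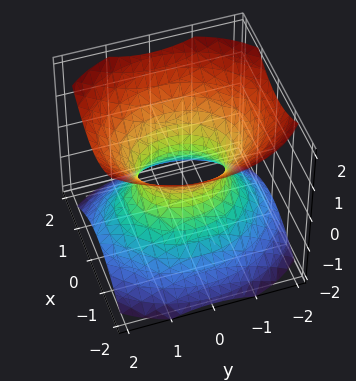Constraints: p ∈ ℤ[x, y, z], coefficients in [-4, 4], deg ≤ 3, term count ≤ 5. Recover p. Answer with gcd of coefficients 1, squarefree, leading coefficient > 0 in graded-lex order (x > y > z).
(a) The degree is 2 — an hourglass — one-sheet hyperboloid; a quadric.
(b) Symmetries: it's symmetric under y → −y, forcing even powers of y; it's symmetric under z → −z, forcing even powers of z; the x ↦ −x reflection is a symmetry, so x appears only in even powers.
(c) Observable constraints: it misses every integer gridline on the z-axis; among the integer gridlines, it crosses the y-axis at y ∈ {-1, 1}.
(d) The integer polynomial consistent with all of this is the stated p.

3*x^2 + 2*y^2 - 3*z^2 - 2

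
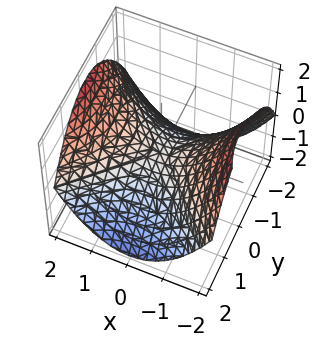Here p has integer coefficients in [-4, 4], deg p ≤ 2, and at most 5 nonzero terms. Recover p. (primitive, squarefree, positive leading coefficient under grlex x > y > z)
x^2 - y^2 - 2*z

1. The degree is 2 — a saddle surface; a quadric.
2. Symmetries: the y ↦ −y reflection is a symmetry, so y appears only in even powers; it's symmetric under x → −x, forcing even powers of x.
3. From the axis intercepts and sections: it crosses the z-axis at the gridline z = 0; it meets the x-axis at x = 0 (among the integer gridlines); one y-axis crossing is at y = 0.
4. Fitting integer coefficients to these (and the overall shape) gives p.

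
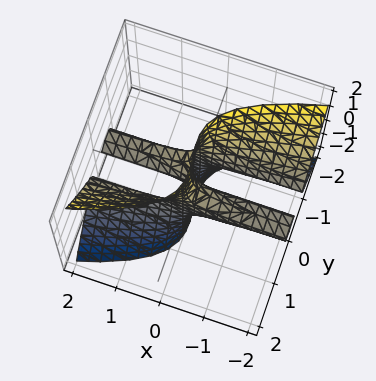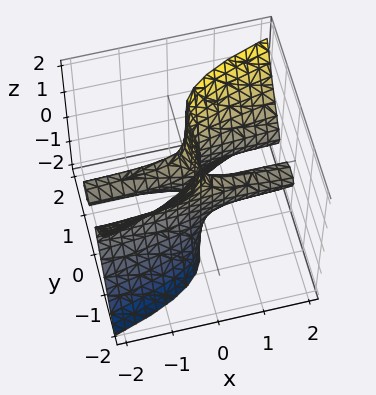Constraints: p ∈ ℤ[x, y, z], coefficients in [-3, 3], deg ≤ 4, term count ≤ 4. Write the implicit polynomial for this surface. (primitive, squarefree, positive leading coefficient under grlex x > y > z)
2*x*z^2 - 3*y^3 + y

(a) Degree: a generic line meets the surface in up to 3 points, so deg p = 3.
(b) From the axis intercepts and sections: every point of the z-axis in the box is on the surface; it meets the y-axis at y = 0 (among the integer gridlines).
(c) Solving for integer coefficients yields p as stated.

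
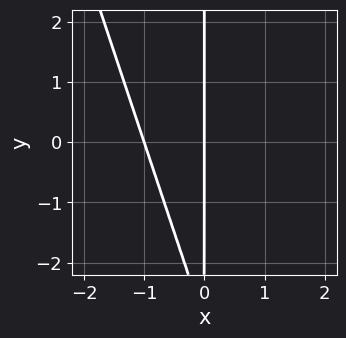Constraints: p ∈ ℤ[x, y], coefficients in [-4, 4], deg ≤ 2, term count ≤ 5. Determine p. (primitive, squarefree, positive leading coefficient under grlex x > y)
3*x^2 + x*y + 3*x

First, the degree is 2 — the shape is more complex than any degree-1 curve.
Then, from the visible intercepts: the x-axis gridline crossings are at x ∈ {-1, 0}; the visible y-axis segment lies entirely on the curve.
Finally, assembling these constraints gives the stated polynomial.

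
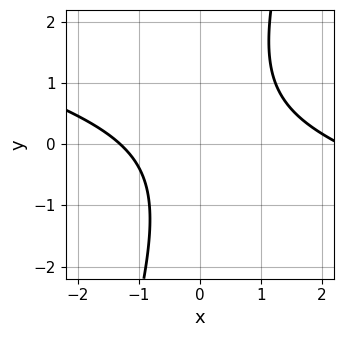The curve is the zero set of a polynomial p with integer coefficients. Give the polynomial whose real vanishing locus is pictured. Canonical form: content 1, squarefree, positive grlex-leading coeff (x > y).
1. deg p = 2.
2. Checking where it meets the axes: the curve avoids every integer y-axis point in the box.
3. Together with the visible shape, these determine p as stated.

x^2 + 3*x*y - y^2 - x - 3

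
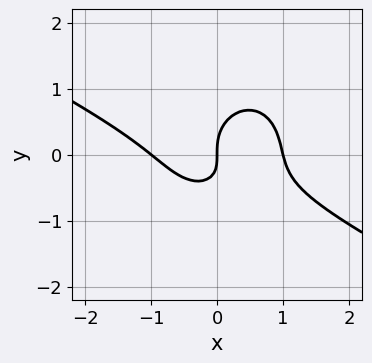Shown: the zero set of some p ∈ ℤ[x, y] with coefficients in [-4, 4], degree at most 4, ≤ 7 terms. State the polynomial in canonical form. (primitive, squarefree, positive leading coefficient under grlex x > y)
The degree is 3 — a generic line meets the curve in up to 3 points.
From the axis intercepts and sections: it crosses the y-axis at the gridline y = 0; the x-axis gridline crossings are at x ∈ {-1, 0, 1}.
Together with the visible shape, these determine p as stated.

2*x^3 + 3*x^2*y + 3*y^3 - 2*x*y - 2*x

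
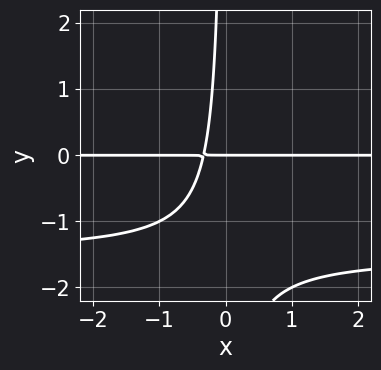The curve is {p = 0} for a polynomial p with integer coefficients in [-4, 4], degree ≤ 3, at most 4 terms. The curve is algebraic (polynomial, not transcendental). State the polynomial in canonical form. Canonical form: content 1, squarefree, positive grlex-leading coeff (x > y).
1. The degree is 3 — a generic line meets the curve in up to 3 points.
2. From the visible intercepts: every point of the x-axis in the box is on the curve; it meets the y-axis at y = 0 (among the integer gridlines).
3. Fitting integer coefficients to these (and the overall shape) gives p.

2*x*y^2 + 3*x*y + y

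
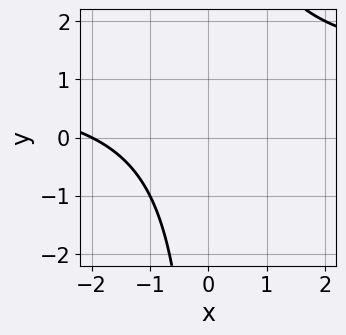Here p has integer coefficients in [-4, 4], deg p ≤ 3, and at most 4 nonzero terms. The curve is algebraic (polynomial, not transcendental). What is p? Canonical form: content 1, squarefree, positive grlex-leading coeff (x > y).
First, degree: no degree-1 curve has this shape, so deg p = 2.
Next, reading off the gridlines: no y-intercept at any integer in the box; it meets the x-axis at x = -2 (among the integer gridlines).
Finally, fitting integer coefficients to these (and the overall shape) gives p.

x*y - x - 2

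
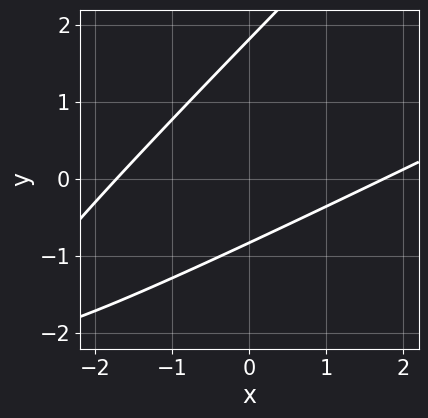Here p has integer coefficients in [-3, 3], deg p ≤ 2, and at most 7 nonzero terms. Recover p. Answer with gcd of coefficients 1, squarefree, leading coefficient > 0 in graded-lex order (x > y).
x^2 - 3*x*y + 2*y^2 - 2*y - 3

First, degree: the shape is more complex than any degree-1 curve, so deg p = 2.
Finally, the integer polynomial consistent with all of this is the stated p.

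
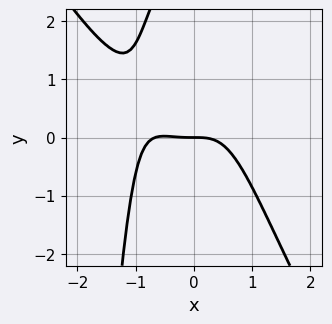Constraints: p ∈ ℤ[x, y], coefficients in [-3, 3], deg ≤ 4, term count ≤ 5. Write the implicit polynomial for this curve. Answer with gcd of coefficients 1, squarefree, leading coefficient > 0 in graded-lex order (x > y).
Degree: a generic line meets the curve in up to 4 points, so deg p = 4.
From the axis intercepts and sections: it crosses the x-axis at the gridline x = 0; it meets the y-axis at y = 0 (among the integer gridlines).
Matching integer coefficients to the picture gives p.

3*x^4 + 2*x^3*y + 2*x^3 - y^2 + 3*y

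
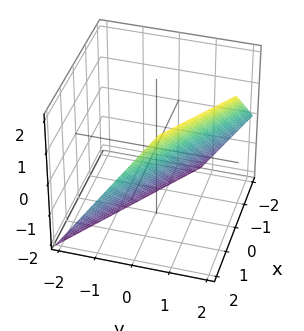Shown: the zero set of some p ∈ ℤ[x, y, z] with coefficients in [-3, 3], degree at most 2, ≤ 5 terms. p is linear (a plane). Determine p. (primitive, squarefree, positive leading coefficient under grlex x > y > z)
2*x + 3*y - 2*z - 2

(a) deg p = 1.
(b) Against the integer gridlines: it crosses the z-axis at the gridline z = -1; one x-axis crossing is at x = 1.
(c) Putting this together gives p.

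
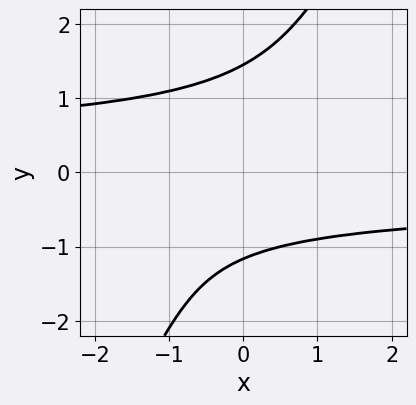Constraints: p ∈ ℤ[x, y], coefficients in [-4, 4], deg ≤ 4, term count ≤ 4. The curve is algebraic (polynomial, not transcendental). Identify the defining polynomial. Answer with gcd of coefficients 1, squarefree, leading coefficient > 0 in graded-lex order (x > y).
(a) Degree: a generic line meets the curve in up to 4 points, so deg p = 4.
(b) Reading off the gridlines: the curve avoids every integer x-axis point in the box.
(c) Solving for integer coefficients yields p as stated.

2*x*y^3 - y^4 + y + 3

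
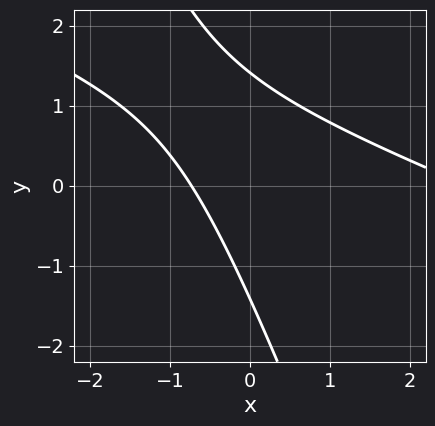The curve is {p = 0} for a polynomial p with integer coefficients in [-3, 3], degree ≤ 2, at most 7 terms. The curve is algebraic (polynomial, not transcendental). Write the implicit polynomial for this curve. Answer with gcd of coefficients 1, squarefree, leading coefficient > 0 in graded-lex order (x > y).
x^2 + 3*x*y + y^2 - 2*x - 2

The degree is 2 — a generic line meets the curve in up to 2 points.
Solving for integer coefficients yields p as stated.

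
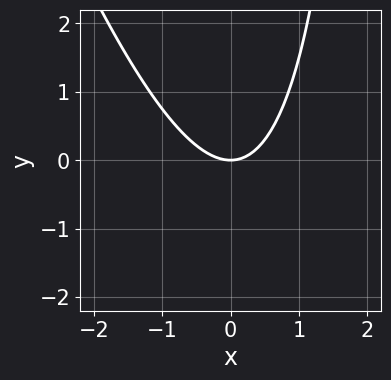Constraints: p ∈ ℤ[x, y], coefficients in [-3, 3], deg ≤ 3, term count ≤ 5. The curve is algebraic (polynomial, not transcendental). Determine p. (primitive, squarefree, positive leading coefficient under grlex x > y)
(a) The degree is 2 — a generic line meets the curve in up to 2 points.
(b) Observable constraints: one x-axis crossing is at x = 0; it meets the y-axis at y = 0 (among the integer gridlines).
(c) Assembling these constraints gives the stated polynomial.

3*x^2 + x*y - 3*y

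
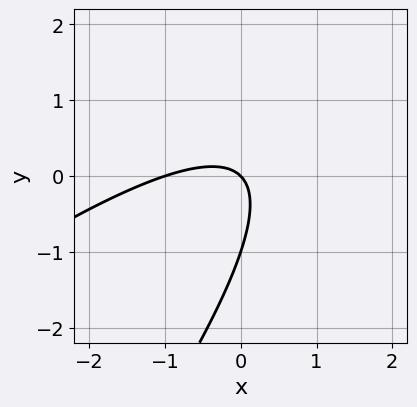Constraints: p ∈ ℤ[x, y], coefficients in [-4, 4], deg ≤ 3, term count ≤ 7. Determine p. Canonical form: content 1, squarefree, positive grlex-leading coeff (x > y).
(a) The degree is 2 — the shape is more complex than any degree-1 curve.
(b) Observable constraints: among the integer gridlines, it crosses the x-axis at x ∈ {-1, 0}; the y-axis gridline crossings are at y ∈ {-1, 0}.
(c) Assembling these constraints gives the stated polynomial.

x^2 - 2*x*y + y^2 + x + y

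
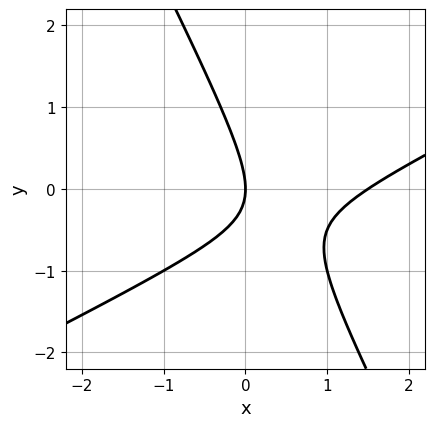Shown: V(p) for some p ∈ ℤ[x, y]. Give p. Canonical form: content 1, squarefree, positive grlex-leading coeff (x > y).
2*x^2 - 3*x*y - 2*y^2 - 3*x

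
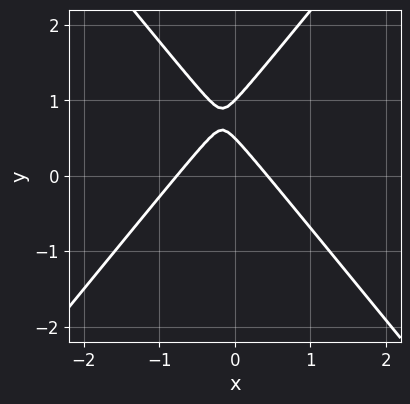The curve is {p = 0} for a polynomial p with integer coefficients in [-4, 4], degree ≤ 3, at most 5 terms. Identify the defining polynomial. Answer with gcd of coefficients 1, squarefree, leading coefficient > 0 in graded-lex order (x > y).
(a) Degree: a generic line meets the curve in up to 2 points, so deg p = 2.
(b) Reading off the gridlines: it crosses the y-axis at the gridline y = 1.
(c) These observations pin down the coefficients.

3*x^2 - 2*y^2 + x + 3*y - 1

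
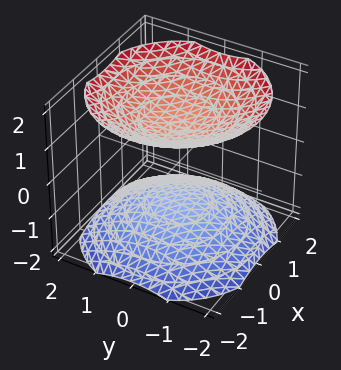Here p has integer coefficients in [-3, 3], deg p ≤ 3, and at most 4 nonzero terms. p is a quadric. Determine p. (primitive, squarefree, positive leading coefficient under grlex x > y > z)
First, the picture has 2 separate pieces. Treating them together as one polynomial.
Next, deg p = 2. Two sheets facing apart; a quadric.
Next, symmetries: rotational symmetry about the z-axis ⇒ p depends on x, y only through x² + y²; mirror symmetry z ↦ −z ⇒ only even powers of z.
Next, observable constraints: the z-axis gridline crossings are at z ∈ {-1, 1}; no x-intercept at any integer in the box.
Finally, solving for integer coefficients yields p as stated.

2*x^2 + 2*y^2 - 3*z^2 + 3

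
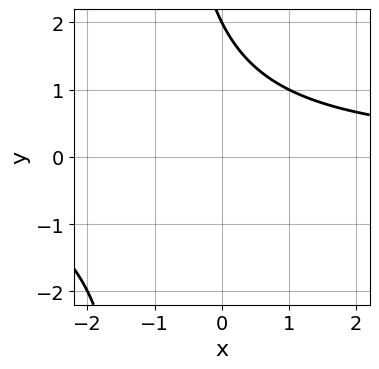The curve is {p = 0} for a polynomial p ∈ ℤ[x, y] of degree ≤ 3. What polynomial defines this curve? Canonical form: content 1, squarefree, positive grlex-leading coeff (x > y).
The degree is 2 — a generic line meets the curve in up to 2 points.
Reading off the gridlines: it meets the y-axis at y = 2 (among the integer gridlines); it misses every integer gridline on the x-axis.
Matching integer coefficients to the picture gives p.

x*y + y - 2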